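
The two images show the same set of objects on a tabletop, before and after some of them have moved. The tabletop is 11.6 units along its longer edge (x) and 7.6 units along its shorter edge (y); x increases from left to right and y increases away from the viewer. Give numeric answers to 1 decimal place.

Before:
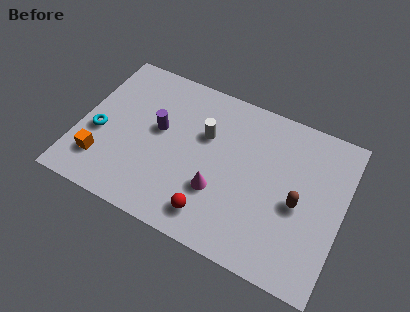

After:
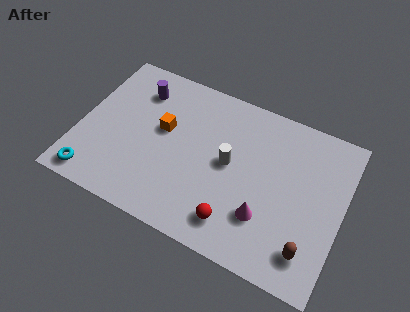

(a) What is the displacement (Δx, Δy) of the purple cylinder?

(-1.1, 1.6)

From the two frames, the purple cylinder sits at roughly (3.4, 4.3) before and (2.3, 5.9) after.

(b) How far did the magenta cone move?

2.1

From (6.3, 2.5) to (8.4, 2.2), the magenta cone covered √(2.1² + 0.3²) ≈ 2.1 units.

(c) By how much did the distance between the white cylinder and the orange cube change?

-2.2

The distance was about 5.2 in the first image and 3.0 in the second, so they moved 2.2 units closer together.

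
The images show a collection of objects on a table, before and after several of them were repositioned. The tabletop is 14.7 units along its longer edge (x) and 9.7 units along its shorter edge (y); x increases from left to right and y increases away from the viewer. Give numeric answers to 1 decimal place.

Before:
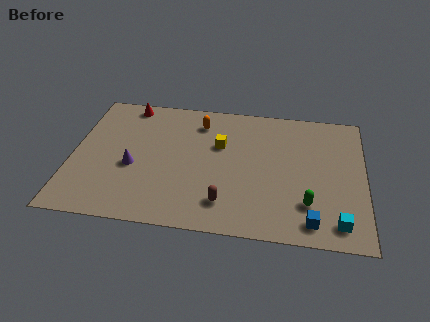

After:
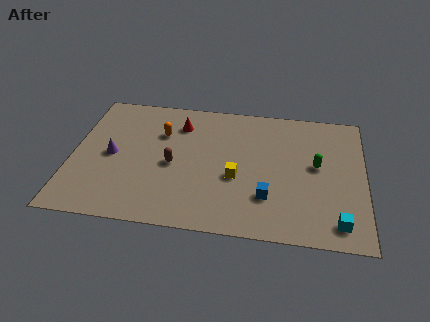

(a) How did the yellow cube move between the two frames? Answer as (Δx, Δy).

(0.9, -2.3)

From the two frames, the yellow cube sits at roughly (7.4, 6.2) before and (8.3, 3.9) after.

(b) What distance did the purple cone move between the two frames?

1.3

The purple cone moved from about (3.1, 4.0) to (2.0, 4.7), a distance of √(1.1² + 0.7²) ≈ 1.3.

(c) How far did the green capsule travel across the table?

2.8

The green capsule moved from about (11.9, 2.5) to (12.3, 5.3), a distance of √(0.4² + 2.8²) ≈ 2.8.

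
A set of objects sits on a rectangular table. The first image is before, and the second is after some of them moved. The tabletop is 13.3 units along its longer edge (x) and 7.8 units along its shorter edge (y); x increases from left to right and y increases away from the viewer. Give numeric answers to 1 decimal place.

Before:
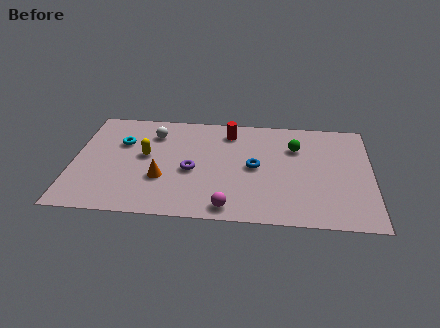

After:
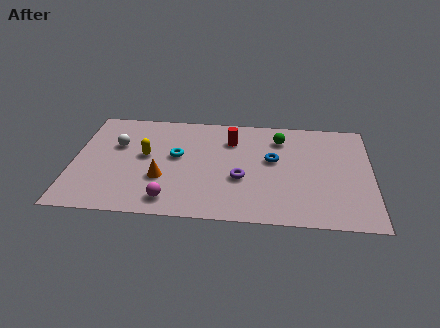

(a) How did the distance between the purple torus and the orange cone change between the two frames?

+2.0

They were about 1.5 units apart before and 3.5 after — 2.0 units further apart.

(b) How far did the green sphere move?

0.9

The green sphere moved from about (9.9, 5.5) to (9.2, 6.1), a distance of √(0.7² + 0.6²) ≈ 0.9.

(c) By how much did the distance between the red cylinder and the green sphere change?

-0.9

The distance was about 3.1 in the first image and 2.2 in the second, so they moved 0.9 units closer together.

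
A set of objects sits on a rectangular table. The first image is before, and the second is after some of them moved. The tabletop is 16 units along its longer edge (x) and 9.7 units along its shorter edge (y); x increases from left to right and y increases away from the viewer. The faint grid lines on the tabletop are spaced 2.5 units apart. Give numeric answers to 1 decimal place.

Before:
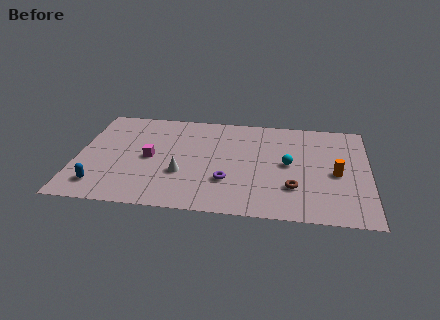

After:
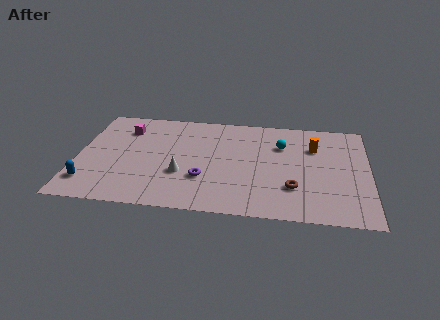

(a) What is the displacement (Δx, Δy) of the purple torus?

(-1.3, 0.1)

From the two frames, the purple torus sits at roughly (8.3, 3.0) before and (7.0, 3.1) after.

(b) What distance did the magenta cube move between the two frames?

3.1

From (4.0, 4.7) to (2.5, 7.4), the magenta cube covered √(1.5² + 2.7²) ≈ 3.1 units.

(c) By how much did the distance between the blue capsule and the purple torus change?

-0.7

Before: roughly 7.0 units apart; after: 6.3. That's 0.7 units closer together.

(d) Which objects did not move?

the white cone and the brown torus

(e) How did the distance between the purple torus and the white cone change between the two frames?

-1.3

Before: roughly 2.5 units apart; after: 1.2. That's 1.3 units closer together.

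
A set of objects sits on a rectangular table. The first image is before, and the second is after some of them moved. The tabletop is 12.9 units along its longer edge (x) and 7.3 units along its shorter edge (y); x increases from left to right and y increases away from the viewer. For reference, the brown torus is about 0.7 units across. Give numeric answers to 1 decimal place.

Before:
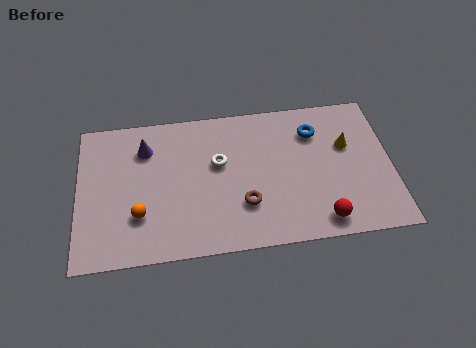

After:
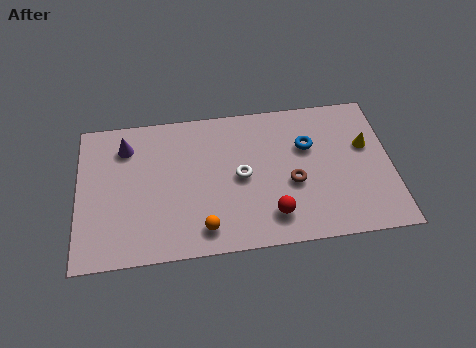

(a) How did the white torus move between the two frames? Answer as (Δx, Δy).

(0.9, -0.8)

The white torus was at about (5.8, 4.4) and moved to about (6.7, 3.6).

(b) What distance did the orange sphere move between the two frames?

2.8

From (2.5, 2.2) to (5.1, 1.2), the orange sphere covered √(2.6² + 1.0²) ≈ 2.8 units.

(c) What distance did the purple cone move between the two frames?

0.8

The purple cone moved from about (2.8, 5.5) to (2.0, 5.7), a distance of √(0.8² + 0.2²) ≈ 0.8.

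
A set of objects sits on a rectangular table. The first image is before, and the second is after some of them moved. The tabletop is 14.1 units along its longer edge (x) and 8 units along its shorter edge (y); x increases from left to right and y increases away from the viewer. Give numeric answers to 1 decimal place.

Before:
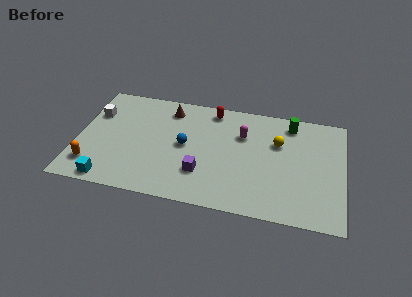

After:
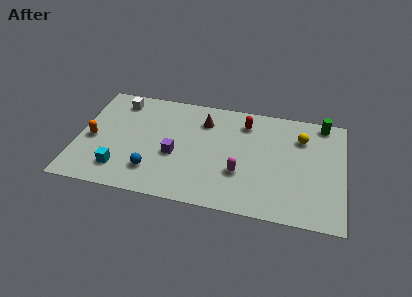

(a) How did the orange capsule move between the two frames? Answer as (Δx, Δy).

(-0.1, 1.9)

From the two frames, the orange capsule sits at roughly (0.9, 1.7) before and (0.8, 3.6) after.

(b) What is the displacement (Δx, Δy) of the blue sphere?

(-1.6, -2.2)

The blue sphere started near (5.7, 4.1) and ended near (4.1, 1.9).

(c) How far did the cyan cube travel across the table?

1.0

From (1.9, 0.8) to (2.4, 1.7), the cyan cube covered √(0.5² + 0.9²) ≈ 1.0 units.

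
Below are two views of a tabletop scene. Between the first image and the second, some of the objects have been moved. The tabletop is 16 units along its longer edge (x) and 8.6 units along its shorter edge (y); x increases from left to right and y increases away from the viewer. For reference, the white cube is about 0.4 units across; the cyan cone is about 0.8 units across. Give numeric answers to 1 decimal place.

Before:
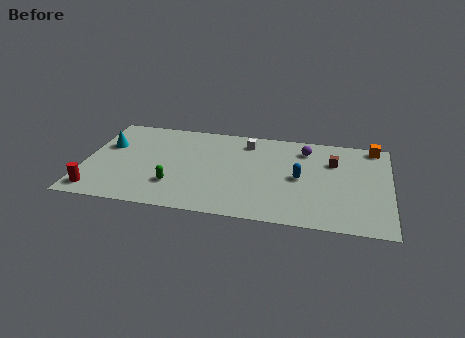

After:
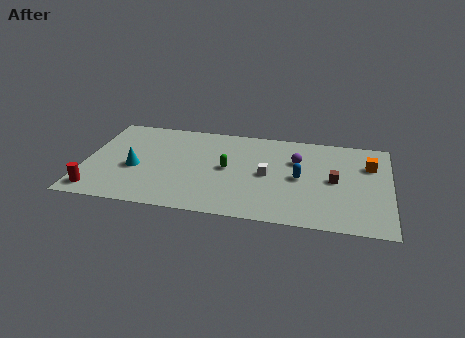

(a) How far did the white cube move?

3.1

The white cube moved from about (8.4, 7.1) to (9.6, 4.2), a distance of √(1.2² + 2.9²) ≈ 3.1.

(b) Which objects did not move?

the blue capsule and the red cylinder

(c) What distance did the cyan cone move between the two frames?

2.5

The cyan cone was near (1.1, 5.5) before and (2.7, 3.6) after, so it travelled √(1.6² + 1.9²) ≈ 2.5 units.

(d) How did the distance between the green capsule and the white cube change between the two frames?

-3.8

The distance was about 5.9 in the first image and 2.1 in the second, so they moved 3.8 units closer together.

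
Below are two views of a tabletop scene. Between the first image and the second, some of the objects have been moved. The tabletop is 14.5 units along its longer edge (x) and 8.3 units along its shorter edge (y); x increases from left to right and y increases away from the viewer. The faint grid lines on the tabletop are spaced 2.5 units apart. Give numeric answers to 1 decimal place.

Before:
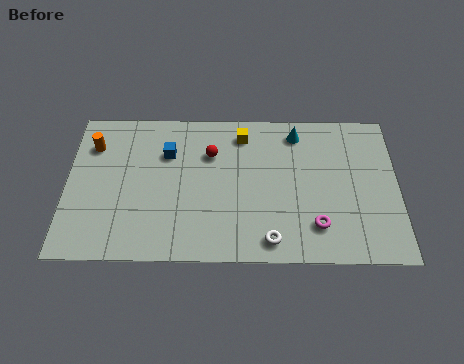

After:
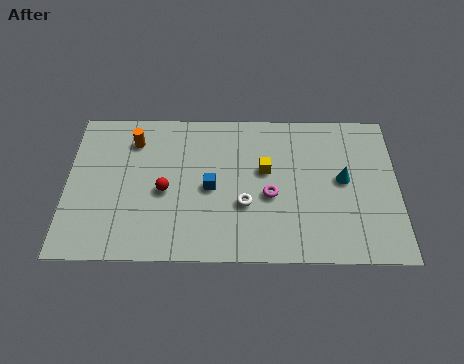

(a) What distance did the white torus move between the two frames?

2.2

The white torus was near (8.9, 1.1) before and (7.8, 3.0) after, so it travelled √(1.1² + 1.9²) ≈ 2.2 units.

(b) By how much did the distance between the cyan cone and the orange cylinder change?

+0.4

They were about 9.0 units apart before and 9.4 after — 0.4 units further apart.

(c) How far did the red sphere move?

2.9

The red sphere was near (6.3, 5.8) before and (4.3, 3.7) after, so it travelled √(2.0² + 2.1²) ≈ 2.9 units.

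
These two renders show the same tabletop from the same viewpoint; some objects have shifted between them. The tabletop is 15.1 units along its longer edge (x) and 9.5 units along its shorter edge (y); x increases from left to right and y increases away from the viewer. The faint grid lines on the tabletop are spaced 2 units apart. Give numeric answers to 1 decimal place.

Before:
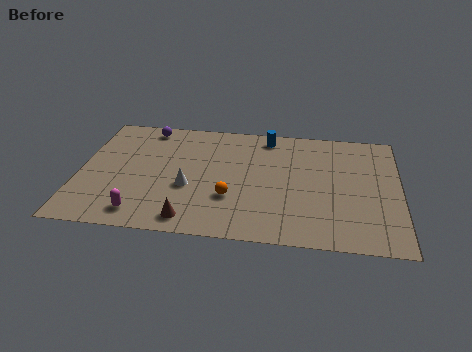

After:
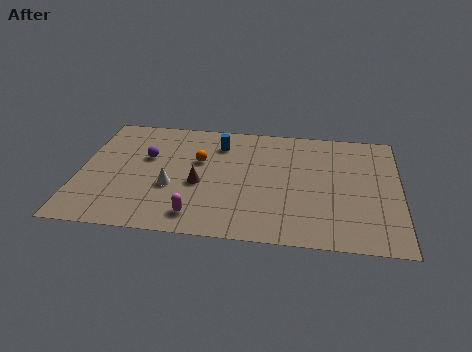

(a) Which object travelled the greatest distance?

the orange sphere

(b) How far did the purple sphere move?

2.5

The purple sphere moved from about (3.0, 8.4) to (3.1, 5.9), a distance of √(0.1² + 2.5²) ≈ 2.5.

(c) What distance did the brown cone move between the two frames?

2.8

The brown cone was near (5.4, 1.2) before and (5.7, 4.0) after, so it travelled √(0.3² + 2.8²) ≈ 2.8 units.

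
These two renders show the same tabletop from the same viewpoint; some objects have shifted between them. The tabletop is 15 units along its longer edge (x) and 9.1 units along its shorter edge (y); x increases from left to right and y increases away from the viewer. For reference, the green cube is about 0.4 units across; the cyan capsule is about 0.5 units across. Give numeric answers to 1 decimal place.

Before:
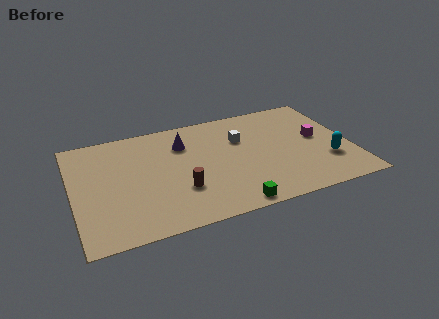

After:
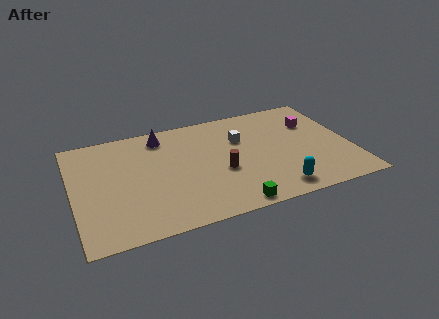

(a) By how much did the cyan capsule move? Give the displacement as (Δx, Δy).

(-3.0, -1.5)

From the two frames, the cyan capsule sits at roughly (13.6, 2.8) before and (10.6, 1.3) after.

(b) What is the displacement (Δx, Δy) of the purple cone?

(-1.1, 1.0)

The purple cone was at about (6.1, 6.7) and moved to about (5.0, 7.7).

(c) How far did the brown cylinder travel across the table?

2.4

From (5.6, 2.9) to (7.9, 3.7), the brown cylinder covered √(2.3² + 0.8²) ≈ 2.4 units.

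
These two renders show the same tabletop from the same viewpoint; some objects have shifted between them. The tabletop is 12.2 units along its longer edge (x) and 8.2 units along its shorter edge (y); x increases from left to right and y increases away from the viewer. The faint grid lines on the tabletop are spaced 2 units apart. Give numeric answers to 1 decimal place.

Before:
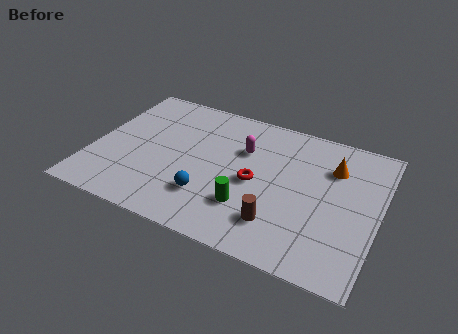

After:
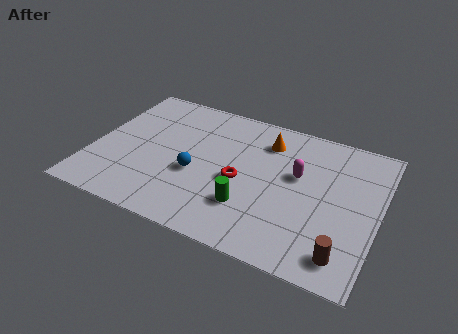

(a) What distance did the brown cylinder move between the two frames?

2.9

The brown cylinder moved from about (8.2, 1.9) to (11.0, 1.3), a distance of √(2.8² + 0.6²) ≈ 2.9.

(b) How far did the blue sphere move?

1.3

From (5.2, 2.2) to (4.5, 3.3), the blue sphere covered √(0.7² + 1.1²) ≈ 1.3 units.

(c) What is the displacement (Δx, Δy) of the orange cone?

(-2.9, 0.5)

The orange cone started near (10.1, 5.9) and ended near (7.2, 6.4).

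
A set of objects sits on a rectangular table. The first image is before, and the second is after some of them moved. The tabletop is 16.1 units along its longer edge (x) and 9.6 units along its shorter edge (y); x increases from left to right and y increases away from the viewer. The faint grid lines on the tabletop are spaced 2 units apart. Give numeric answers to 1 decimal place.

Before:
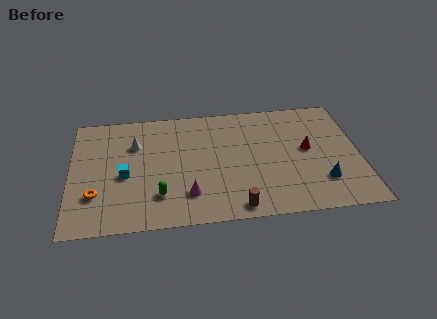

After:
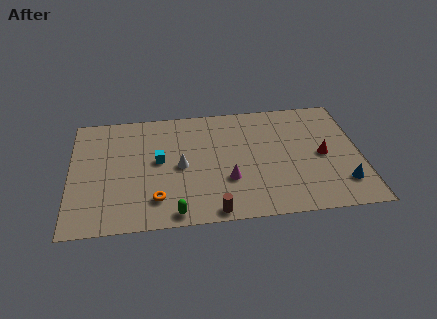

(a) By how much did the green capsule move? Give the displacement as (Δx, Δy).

(0.8, -1.5)

From the two frames, the green capsule sits at roughly (4.9, 2.4) before and (5.7, 0.9) after.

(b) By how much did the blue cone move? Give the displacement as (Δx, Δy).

(1.1, -0.3)

The blue cone started near (13.9, 2.5) and ended near (15.0, 2.2).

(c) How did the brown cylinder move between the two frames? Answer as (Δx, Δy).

(-1.3, -0.2)

The brown cylinder started near (9.1, 1.0) and ended near (7.8, 0.8).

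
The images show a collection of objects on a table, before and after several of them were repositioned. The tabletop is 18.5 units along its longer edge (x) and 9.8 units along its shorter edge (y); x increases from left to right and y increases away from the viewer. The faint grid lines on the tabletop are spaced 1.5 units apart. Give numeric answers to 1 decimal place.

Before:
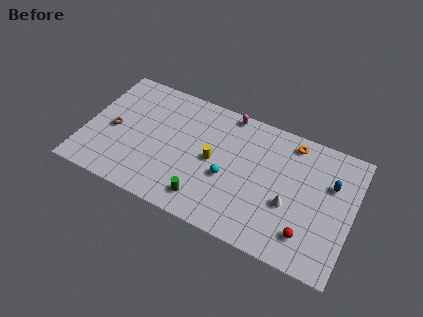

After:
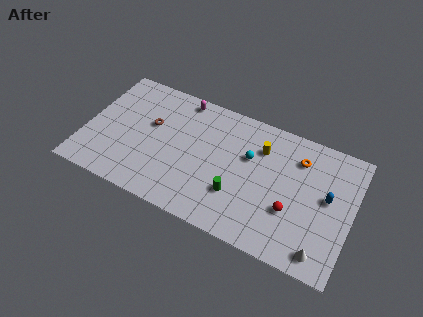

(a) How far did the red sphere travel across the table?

1.8

The red sphere moved from about (15.7, 2.1) to (14.5, 3.4), a distance of √(1.2² + 1.3²) ≈ 1.8.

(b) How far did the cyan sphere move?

2.6

The cyan sphere was near (10.0, 4.0) before and (11.3, 6.2) after, so it travelled √(1.3² + 2.2²) ≈ 2.6 units.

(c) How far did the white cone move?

3.5

The white cone was near (14.3, 3.8) before and (16.8, 1.3) after, so it travelled √(2.5² + 2.5²) ≈ 3.5 units.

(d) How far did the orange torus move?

1.2

The orange torus was near (14.0, 8.5) before and (14.6, 7.5) after, so it travelled √(0.6² + 1.0²) ≈ 1.2 units.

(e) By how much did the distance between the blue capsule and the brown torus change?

-2.7

Before: roughly 15.1 units apart; after: 12.4. That's 2.7 units closer together.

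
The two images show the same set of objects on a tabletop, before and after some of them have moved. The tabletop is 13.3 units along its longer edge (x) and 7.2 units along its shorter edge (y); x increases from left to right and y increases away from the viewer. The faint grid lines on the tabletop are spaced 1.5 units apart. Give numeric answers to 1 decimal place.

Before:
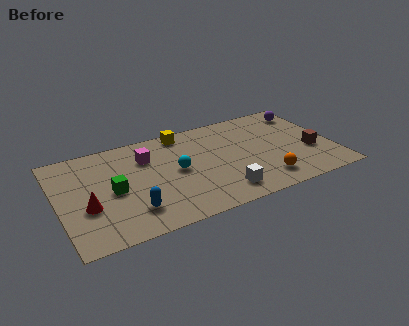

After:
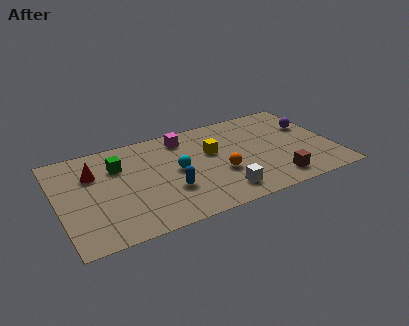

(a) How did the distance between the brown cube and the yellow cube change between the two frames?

-2.8

They were about 7.0 units apart before and 4.2 after — 2.8 units closer together.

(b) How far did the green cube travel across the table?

1.7

From (2.6, 3.4) to (3.0, 5.1), the green cube covered √(0.4² + 1.7²) ≈ 1.7 units.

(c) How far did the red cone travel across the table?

2.4

The red cone was near (1.3, 2.7) before and (1.8, 5.0) after, so it travelled √(0.5² + 2.3²) ≈ 2.4 units.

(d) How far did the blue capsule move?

2.0

The blue capsule moved from about (3.3, 1.7) to (5.2, 2.4), a distance of √(1.9² + 0.7²) ≈ 2.0.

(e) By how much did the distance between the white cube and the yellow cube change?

-2.2

The distance was about 5.3 in the first image and 3.1 in the second, so they moved 2.2 units closer together.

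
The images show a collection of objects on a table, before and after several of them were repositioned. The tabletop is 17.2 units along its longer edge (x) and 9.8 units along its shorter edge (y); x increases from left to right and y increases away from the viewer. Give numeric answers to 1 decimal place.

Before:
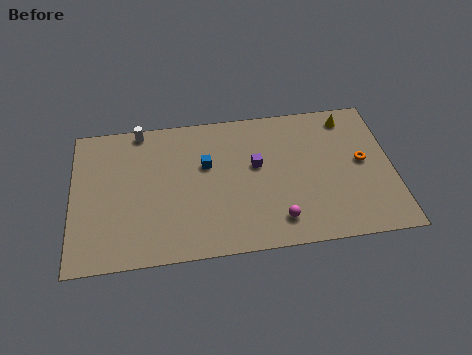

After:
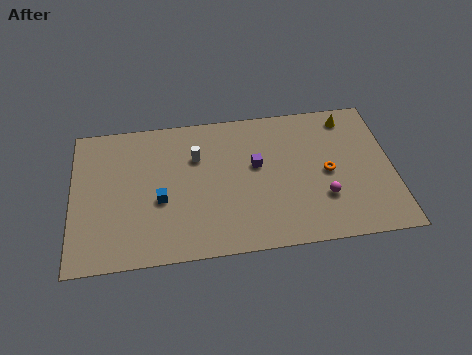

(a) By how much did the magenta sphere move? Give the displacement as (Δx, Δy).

(2.5, 1.2)

The magenta sphere started near (10.9, 1.8) and ended near (13.4, 3.0).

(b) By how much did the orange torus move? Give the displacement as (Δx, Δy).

(-1.9, -0.5)

The orange torus was at about (15.6, 5.2) and moved to about (13.7, 4.7).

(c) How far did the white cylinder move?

3.8

The white cylinder moved from about (3.7, 9.0) to (6.7, 6.7), a distance of √(3.0² + 2.3²) ≈ 3.8.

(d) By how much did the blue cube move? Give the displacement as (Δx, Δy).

(-2.5, -2.1)

The blue cube started near (7.2, 6.1) and ended near (4.7, 4.0).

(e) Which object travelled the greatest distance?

the white cylinder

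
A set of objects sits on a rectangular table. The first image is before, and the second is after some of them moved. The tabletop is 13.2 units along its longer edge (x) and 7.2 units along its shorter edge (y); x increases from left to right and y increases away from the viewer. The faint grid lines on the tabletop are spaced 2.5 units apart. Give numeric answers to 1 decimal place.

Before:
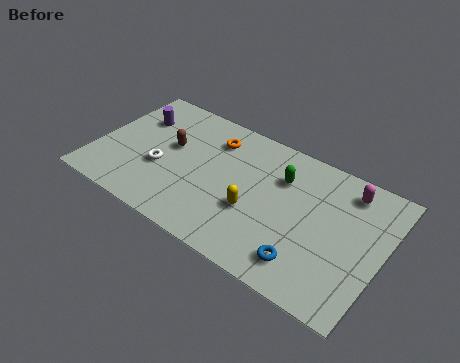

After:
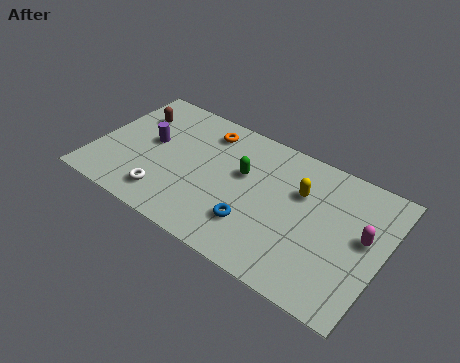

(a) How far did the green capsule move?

1.8

From (8.4, 5.1) to (6.7, 4.4), the green capsule covered √(1.7² + 0.7²) ≈ 1.8 units.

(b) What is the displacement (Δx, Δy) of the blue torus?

(-2.5, 0.6)

The blue torus was at about (10.1, 1.4) and moved to about (7.6, 2.0).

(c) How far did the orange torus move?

0.5

The orange torus was near (5.1, 5.6) before and (4.7, 5.9) after, so it travelled √(0.4² + 0.3²) ≈ 0.5 units.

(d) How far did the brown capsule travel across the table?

2.1

The brown capsule moved from about (3.3, 4.2) to (1.4, 5.2), a distance of √(1.9² + 1.0²) ≈ 2.1.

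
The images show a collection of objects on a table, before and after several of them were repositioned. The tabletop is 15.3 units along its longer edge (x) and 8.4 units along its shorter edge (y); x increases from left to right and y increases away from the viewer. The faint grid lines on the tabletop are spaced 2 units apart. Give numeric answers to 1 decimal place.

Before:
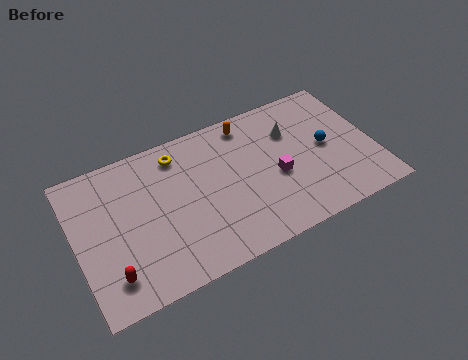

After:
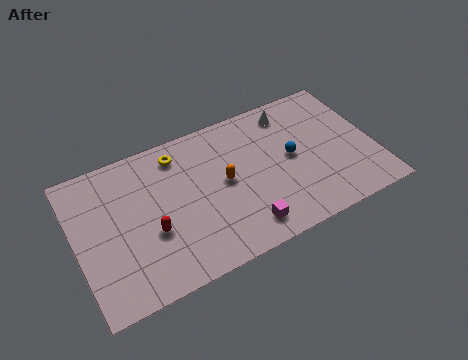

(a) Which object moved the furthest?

the orange capsule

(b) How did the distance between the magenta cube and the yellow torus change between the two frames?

+0.4

They were about 5.8 units apart before and 6.2 after — 0.4 units further apart.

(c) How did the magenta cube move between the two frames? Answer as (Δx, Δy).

(-2.0, -2.2)

The magenta cube started near (10.2, 3.6) and ended near (8.2, 1.4).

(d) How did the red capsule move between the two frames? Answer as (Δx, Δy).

(2.2, 1.5)

From the two frames, the red capsule sits at roughly (1.5, 1.7) before and (3.7, 3.2) after.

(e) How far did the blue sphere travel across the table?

1.8

The blue sphere moved from about (12.9, 4.3) to (11.1, 4.4), a distance of √(1.8² + 0.1²) ≈ 1.8.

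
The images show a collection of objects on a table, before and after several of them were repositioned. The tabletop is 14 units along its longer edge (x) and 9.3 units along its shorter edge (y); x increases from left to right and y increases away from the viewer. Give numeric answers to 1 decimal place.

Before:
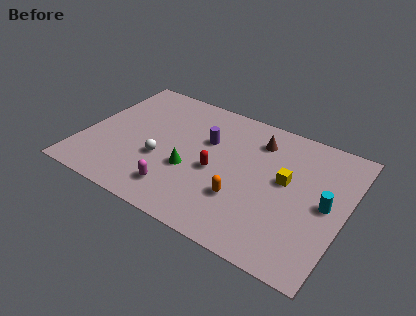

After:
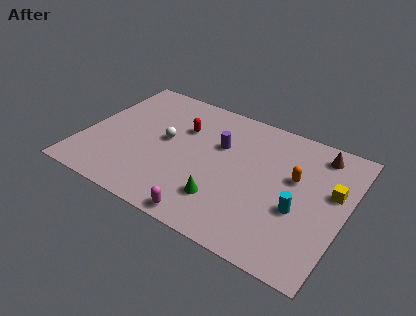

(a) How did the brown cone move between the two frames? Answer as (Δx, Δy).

(3.2, 0.6)

The brown cone was at about (9.0, 7.3) and moved to about (12.2, 7.9).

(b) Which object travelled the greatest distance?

the orange capsule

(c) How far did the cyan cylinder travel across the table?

1.6

The cyan cylinder was near (13.0, 4.6) before and (11.7, 3.6) after, so it travelled √(1.3² + 1.0²) ≈ 1.6 units.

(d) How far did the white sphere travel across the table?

1.5

The white sphere was near (4.3, 3.5) before and (4.3, 5.0) after, so it travelled √(0.0² + 1.5²) ≈ 1.5 units.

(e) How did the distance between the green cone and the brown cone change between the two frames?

+2.2

Before: roughly 4.9 units apart; after: 7.1. That's 2.2 units further apart.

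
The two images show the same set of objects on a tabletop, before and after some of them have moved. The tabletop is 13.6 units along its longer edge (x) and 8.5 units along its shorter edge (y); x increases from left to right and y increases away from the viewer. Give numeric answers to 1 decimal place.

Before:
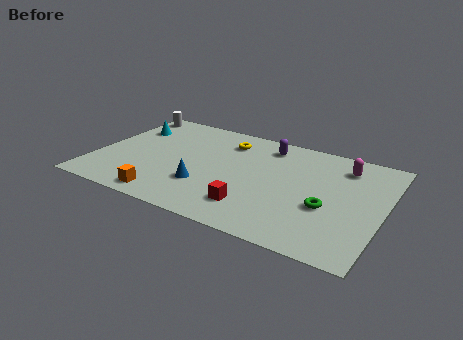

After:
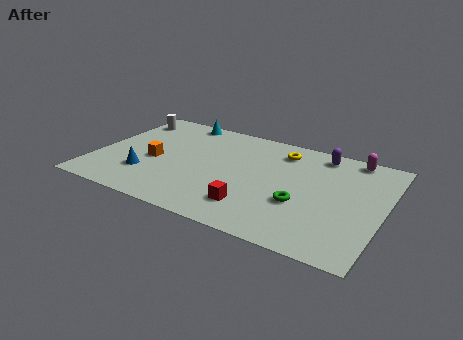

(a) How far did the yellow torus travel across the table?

2.6

From (5.9, 6.7) to (8.5, 6.9), the yellow torus covered √(2.6² + 0.2²) ≈ 2.6 units.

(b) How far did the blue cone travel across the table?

2.8

The blue cone was near (5.4, 2.6) before and (2.6, 2.4) after, so it travelled √(2.8² + 0.2²) ≈ 2.8 units.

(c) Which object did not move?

the red cube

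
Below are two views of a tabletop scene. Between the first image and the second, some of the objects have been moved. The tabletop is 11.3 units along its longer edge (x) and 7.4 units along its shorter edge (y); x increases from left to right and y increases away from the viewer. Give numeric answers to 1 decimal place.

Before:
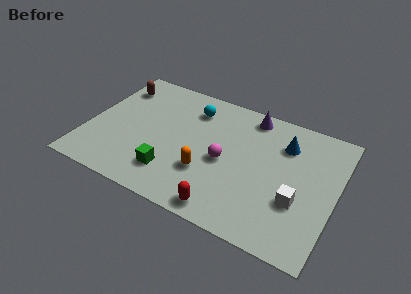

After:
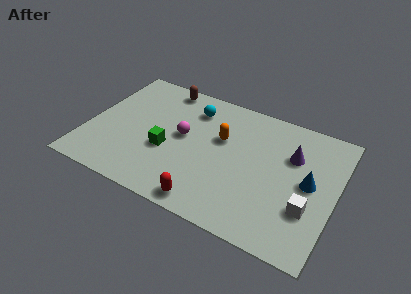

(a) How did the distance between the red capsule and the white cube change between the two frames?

+1.1

They were about 3.5 units apart before and 4.6 after — 1.1 units further apart.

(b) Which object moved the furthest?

the purple cone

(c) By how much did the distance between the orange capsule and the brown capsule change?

-2.2

The distance was about 5.8 in the first image and 3.6 in the second, so they moved 2.2 units closer together.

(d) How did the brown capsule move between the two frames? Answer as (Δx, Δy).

(2.1, 0.8)

The brown capsule was at about (0.9, 5.8) and moved to about (3.0, 6.6).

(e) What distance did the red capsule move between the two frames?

0.8

From (6.7, 0.8) to (5.9, 0.8), the red capsule covered √(0.8² + 0.0²) ≈ 0.8 units.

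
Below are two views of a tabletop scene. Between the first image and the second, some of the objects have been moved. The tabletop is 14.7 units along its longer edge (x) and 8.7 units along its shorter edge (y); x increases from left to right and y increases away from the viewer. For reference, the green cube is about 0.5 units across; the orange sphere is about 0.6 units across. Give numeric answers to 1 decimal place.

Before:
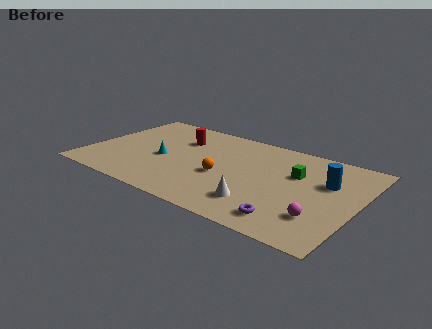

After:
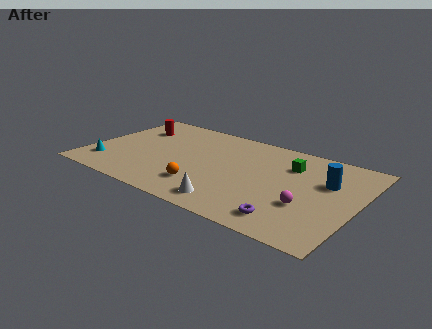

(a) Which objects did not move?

the purple torus and the blue cylinder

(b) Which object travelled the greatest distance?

the cyan cone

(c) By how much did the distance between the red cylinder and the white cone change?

+1.5

They were about 6.7 units apart before and 8.2 after — 1.5 units further apart.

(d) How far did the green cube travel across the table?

0.8

From (11.2, 5.6) to (10.8, 6.3), the green cube covered √(0.4² + 0.7²) ≈ 0.8 units.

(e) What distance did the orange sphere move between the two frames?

1.7

From (7.5, 3.6) to (6.7, 2.1), the orange sphere covered √(0.8² + 1.5²) ≈ 1.7 units.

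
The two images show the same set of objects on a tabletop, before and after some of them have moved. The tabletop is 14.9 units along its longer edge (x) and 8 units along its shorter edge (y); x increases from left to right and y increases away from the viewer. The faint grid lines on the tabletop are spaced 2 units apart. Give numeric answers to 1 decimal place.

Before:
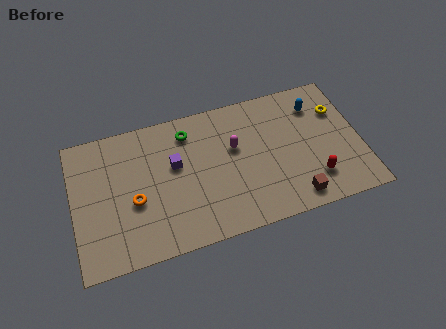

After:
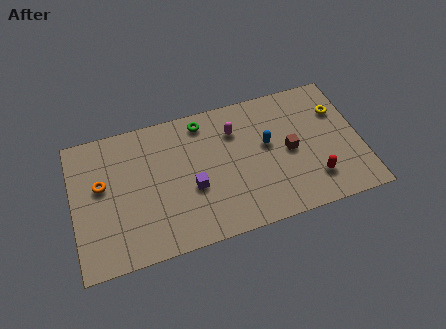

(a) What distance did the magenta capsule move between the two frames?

1.0

From (8.4, 4.9) to (8.5, 5.9), the magenta capsule covered √(0.1² + 1.0²) ≈ 1.0 units.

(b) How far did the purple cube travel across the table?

1.8

The purple cube moved from about (5.3, 4.8) to (6.1, 3.2), a distance of √(0.8² + 1.6²) ≈ 1.8.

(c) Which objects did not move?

the red capsule and the yellow torus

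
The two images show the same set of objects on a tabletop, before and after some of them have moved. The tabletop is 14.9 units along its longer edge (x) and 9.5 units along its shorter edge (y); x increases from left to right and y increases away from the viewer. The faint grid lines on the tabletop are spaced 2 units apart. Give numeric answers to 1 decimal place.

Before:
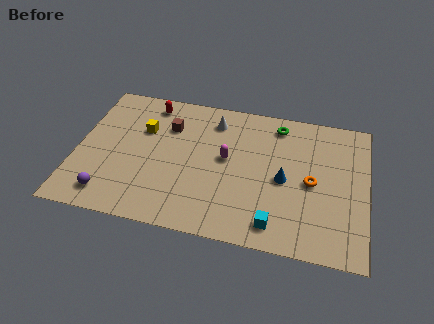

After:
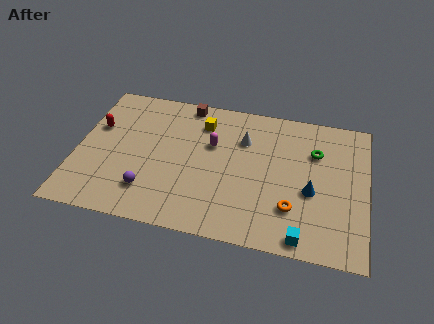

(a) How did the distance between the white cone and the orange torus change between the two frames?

-1.2

They were about 6.1 units apart before and 4.9 after — 1.2 units closer together.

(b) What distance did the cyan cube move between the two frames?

1.5

The cyan cube moved from about (10.4, 1.4) to (11.8, 0.9), a distance of √(1.4² + 0.5²) ≈ 1.5.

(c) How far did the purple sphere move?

2.1

From (1.9, 1.5) to (3.9, 2.2), the purple sphere covered √(2.0² + 0.7²) ≈ 2.1 units.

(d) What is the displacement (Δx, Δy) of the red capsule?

(-2.6, -2.2)

The red capsule was at about (3.5, 8.2) and moved to about (0.9, 6.0).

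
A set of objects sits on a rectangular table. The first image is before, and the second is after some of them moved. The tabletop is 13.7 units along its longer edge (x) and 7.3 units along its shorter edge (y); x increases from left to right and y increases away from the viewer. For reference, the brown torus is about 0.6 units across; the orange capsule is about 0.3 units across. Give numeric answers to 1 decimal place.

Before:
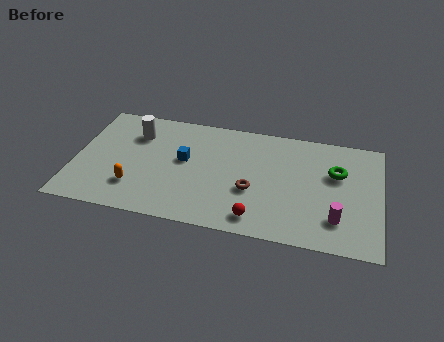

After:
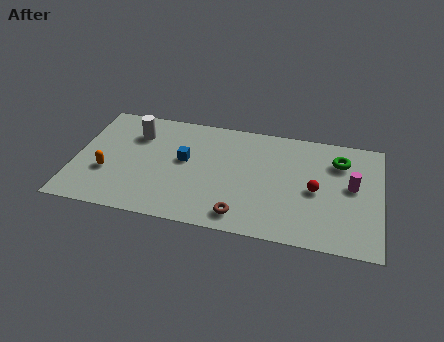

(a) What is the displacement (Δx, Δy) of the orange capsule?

(-1.3, 0.7)

The orange capsule was at about (2.8, 1.9) and moved to about (1.5, 2.6).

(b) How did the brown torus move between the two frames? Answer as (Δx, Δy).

(-0.4, -1.7)

The brown torus was at about (8.0, 2.8) and moved to about (7.6, 1.1).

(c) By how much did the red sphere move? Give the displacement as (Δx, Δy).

(2.5, 2.3)

The red sphere started near (8.3, 1.1) and ended near (10.8, 3.4).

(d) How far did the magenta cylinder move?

2.3

From (11.8, 1.8) to (12.4, 4.0), the magenta cylinder covered √(0.6² + 2.2²) ≈ 2.3 units.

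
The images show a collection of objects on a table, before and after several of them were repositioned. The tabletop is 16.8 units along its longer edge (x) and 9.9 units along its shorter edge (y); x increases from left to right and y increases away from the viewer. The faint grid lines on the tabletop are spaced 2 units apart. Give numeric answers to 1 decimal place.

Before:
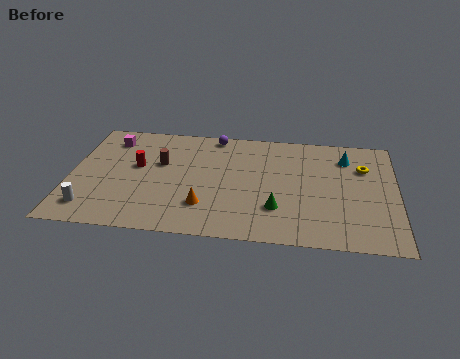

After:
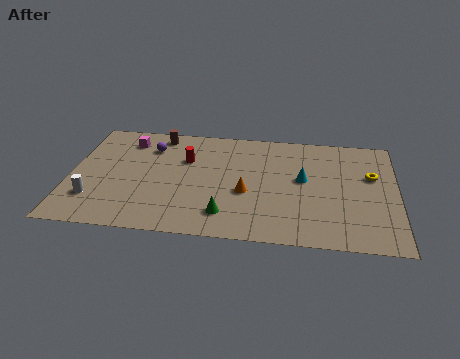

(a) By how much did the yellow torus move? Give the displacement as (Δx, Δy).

(0.4, -0.7)

The yellow torus was at about (15.1, 6.9) and moved to about (15.5, 6.2).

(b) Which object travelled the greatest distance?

the purple sphere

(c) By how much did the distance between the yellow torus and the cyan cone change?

+2.4

They were about 1.2 units apart before and 3.6 after — 2.4 units further apart.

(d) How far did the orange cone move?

2.5

The orange cone was near (7.0, 2.6) before and (9.1, 4.0) after, so it travelled √(2.1² + 1.4²) ≈ 2.5 units.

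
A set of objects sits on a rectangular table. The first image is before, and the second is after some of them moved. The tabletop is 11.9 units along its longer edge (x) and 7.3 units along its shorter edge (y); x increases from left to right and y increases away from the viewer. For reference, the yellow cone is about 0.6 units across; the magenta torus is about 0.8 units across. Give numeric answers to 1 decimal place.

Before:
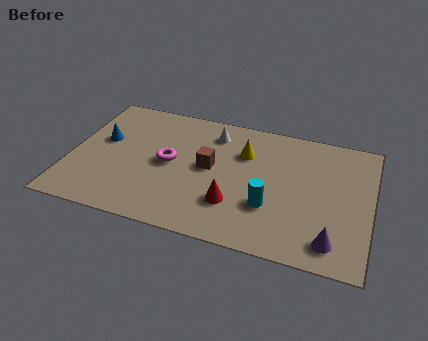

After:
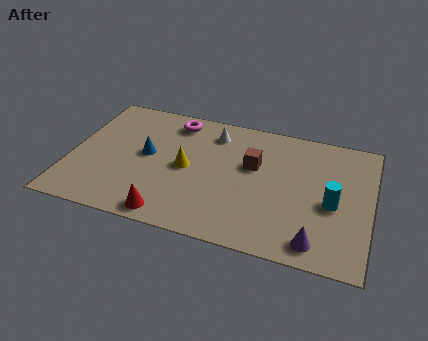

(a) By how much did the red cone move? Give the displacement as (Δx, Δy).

(-2.4, -1.3)

The red cone was at about (6.6, 2.1) and moved to about (4.2, 0.8).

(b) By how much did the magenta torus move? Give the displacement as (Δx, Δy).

(0.0, 2.5)

The magenta torus was at about (3.9, 3.7) and moved to about (3.9, 6.2).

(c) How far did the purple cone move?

0.6

The purple cone moved from about (10.5, 1.2) to (9.9, 1.0), a distance of √(0.6² + 0.2²) ≈ 0.6.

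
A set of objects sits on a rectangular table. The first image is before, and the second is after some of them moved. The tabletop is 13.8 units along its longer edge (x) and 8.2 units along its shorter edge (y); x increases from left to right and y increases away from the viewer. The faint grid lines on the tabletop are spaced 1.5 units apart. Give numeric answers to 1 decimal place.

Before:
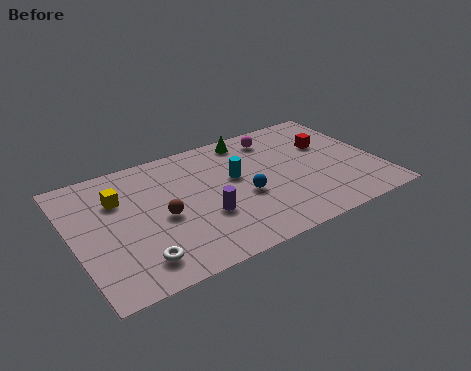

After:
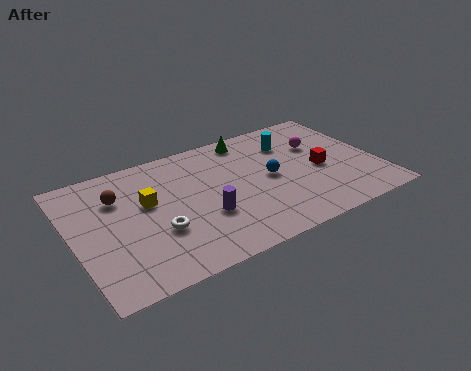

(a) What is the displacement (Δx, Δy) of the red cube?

(-0.6, -1.6)

The red cube started near (11.8, 5.3) and ended near (11.2, 3.7).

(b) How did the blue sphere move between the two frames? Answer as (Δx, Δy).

(1.3, 0.7)

The blue sphere was at about (7.6, 3.4) and moved to about (8.9, 4.1).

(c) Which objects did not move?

the green cone and the purple cylinder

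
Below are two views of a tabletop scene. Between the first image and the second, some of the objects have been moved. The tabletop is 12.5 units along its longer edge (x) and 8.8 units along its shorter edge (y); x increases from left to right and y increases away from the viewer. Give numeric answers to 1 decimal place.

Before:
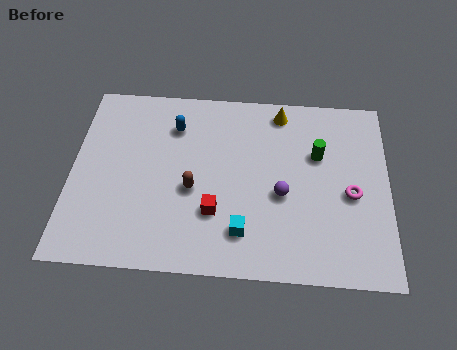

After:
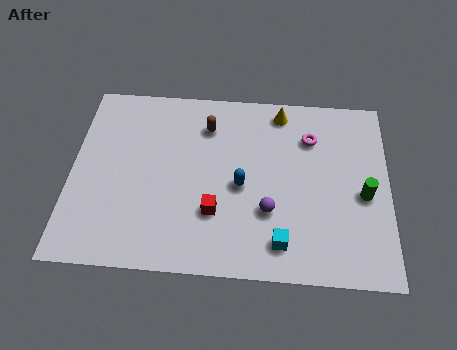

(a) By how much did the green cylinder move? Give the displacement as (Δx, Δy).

(1.8, -1.8)

From the two frames, the green cylinder sits at roughly (9.7, 5.7) before and (11.5, 3.9) after.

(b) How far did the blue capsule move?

3.8

The blue capsule was near (4.0, 6.7) before and (6.7, 4.0) after, so it travelled √(2.7² + 2.7²) ≈ 3.8 units.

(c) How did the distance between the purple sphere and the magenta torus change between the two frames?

+1.2

The distance was about 2.7 in the first image and 3.9 in the second, so they moved 1.2 units further apart.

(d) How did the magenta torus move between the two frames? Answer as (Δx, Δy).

(-1.6, 2.6)

From the two frames, the magenta torus sits at roughly (11.0, 3.9) before and (9.4, 6.5) after.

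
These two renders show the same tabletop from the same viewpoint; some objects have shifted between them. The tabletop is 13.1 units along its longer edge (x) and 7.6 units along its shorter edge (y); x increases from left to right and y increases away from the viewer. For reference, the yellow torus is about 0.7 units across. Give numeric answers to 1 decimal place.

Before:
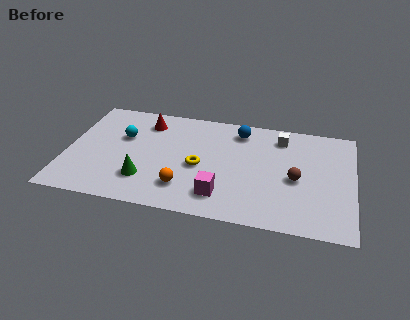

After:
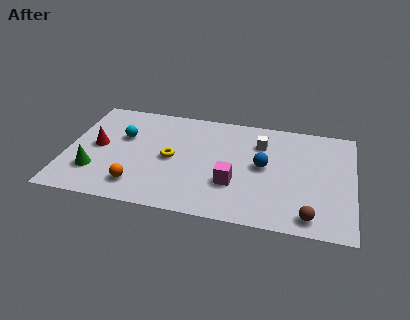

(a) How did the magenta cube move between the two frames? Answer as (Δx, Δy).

(0.5, 0.9)

The magenta cube started near (7.2, 1.6) and ended near (7.7, 2.5).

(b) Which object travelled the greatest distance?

the red cone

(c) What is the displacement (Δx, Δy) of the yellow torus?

(-1.3, 0.3)

The yellow torus was at about (6.1, 3.4) and moved to about (4.8, 3.7).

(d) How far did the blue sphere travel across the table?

2.6

The blue sphere moved from about (7.8, 6.3) to (9.0, 4.0), a distance of √(1.2² + 2.3²) ≈ 2.6.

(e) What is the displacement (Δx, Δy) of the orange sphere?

(-2.1, -0.3)

The orange sphere was at about (5.5, 1.8) and moved to about (3.4, 1.5).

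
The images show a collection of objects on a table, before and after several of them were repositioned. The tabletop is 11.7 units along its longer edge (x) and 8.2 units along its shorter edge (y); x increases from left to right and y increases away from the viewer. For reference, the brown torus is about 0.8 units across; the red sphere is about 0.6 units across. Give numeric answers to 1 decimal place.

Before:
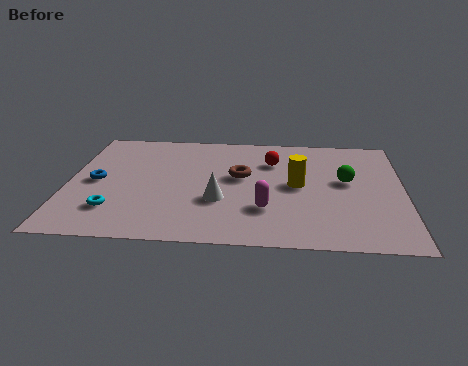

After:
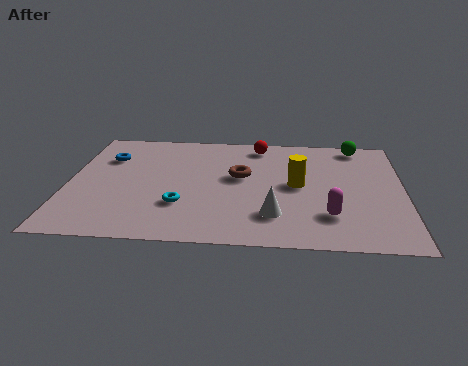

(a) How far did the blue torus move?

1.8

From (1.0, 4.0) to (1.3, 5.8), the blue torus covered √(0.3² + 1.8²) ≈ 1.8 units.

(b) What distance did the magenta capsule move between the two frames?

2.2

The magenta capsule moved from about (6.9, 2.4) to (9.1, 2.1), a distance of √(2.2² + 0.3²) ≈ 2.2.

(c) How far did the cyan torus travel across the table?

2.4

The cyan torus was near (1.7, 2.0) before and (4.0, 2.5) after, so it travelled √(2.3² + 0.5²) ≈ 2.4 units.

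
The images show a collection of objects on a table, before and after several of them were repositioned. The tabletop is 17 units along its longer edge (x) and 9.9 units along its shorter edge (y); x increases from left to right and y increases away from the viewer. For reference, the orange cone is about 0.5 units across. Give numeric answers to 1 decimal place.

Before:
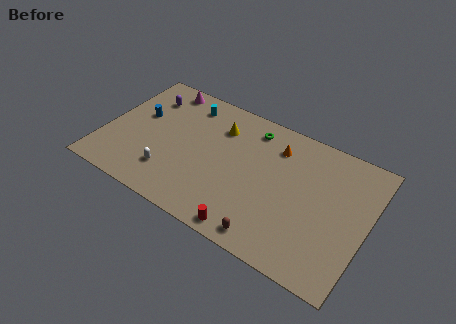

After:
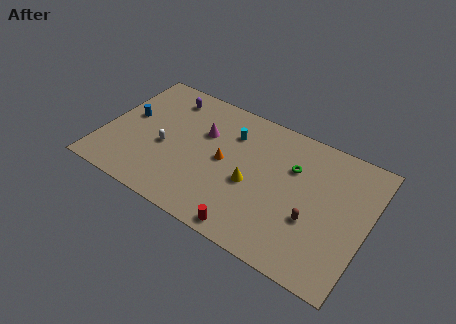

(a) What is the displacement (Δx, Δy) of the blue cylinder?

(-0.6, -0.4)

The blue cylinder started near (2.0, 5.9) and ended near (1.4, 5.5).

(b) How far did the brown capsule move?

3.4

From (11.4, 1.1) to (13.7, 3.6), the brown capsule covered √(2.3² + 2.5²) ≈ 3.4 units.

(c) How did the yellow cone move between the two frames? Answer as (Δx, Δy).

(2.6, -3.2)

From the two frames, the yellow cone sits at roughly (7.1, 7.4) before and (9.7, 4.2) after.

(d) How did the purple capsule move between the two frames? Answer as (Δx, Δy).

(1.3, 0.6)

From the two frames, the purple capsule sits at roughly (2.2, 7.6) before and (3.5, 8.2) after.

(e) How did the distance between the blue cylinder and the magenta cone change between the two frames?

+1.8

The distance was about 3.1 in the first image and 4.9 in the second, so they moved 1.8 units further apart.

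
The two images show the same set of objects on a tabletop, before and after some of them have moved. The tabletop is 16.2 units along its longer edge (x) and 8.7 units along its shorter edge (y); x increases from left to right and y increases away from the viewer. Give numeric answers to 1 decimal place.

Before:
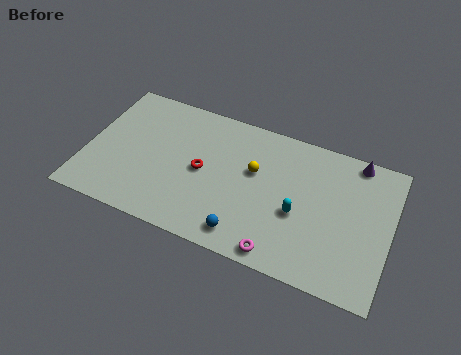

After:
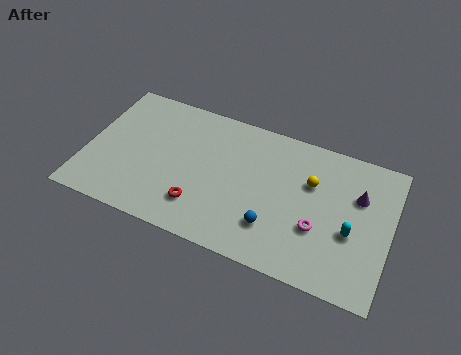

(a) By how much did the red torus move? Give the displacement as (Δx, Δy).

(0.1, -2.2)

From the two frames, the red torus sits at roughly (6.2, 4.3) before and (6.3, 2.1) after.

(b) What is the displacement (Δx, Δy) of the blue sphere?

(1.4, 1.0)

The blue sphere started near (8.8, 1.3) and ended near (10.2, 2.3).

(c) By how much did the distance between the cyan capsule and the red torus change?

+2.8

They were about 5.2 units apart before and 8.0 after — 2.8 units further apart.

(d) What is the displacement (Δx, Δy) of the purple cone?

(0.3, -2.1)

The purple cone was at about (14.1, 7.9) and moved to about (14.4, 5.8).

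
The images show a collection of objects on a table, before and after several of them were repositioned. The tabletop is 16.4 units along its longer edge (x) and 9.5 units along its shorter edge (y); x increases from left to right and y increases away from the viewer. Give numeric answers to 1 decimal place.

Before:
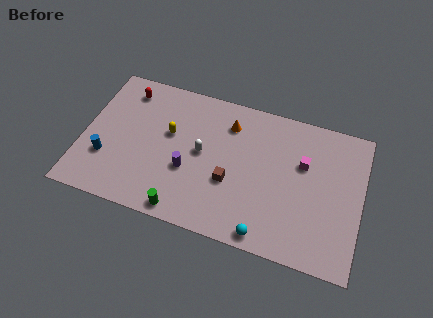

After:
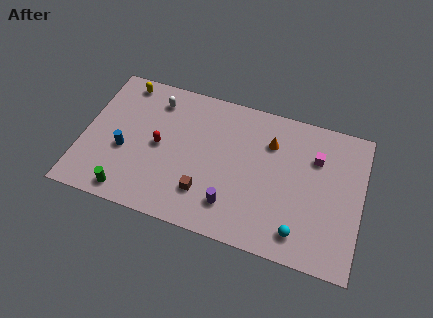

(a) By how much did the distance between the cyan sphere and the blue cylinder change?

+0.9

They were about 9.8 units apart before and 10.7 after — 0.9 units further apart.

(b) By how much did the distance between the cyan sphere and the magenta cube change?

-0.4

The distance was about 5.5 in the first image and 5.1 in the second, so they moved 0.4 units closer together.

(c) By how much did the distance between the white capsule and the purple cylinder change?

+5.9

The distance was about 1.6 in the first image and 7.5 in the second, so they moved 5.9 units further apart.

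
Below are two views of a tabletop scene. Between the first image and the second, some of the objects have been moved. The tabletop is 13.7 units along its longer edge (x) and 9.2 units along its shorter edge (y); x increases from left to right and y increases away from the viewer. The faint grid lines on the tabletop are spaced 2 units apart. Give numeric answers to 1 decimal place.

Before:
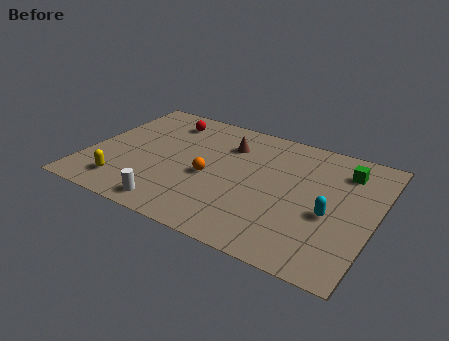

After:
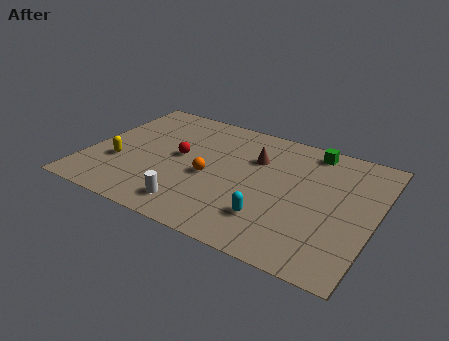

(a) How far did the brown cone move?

1.5

The brown cone was near (6.4, 6.8) before and (7.8, 6.3) after, so it travelled √(1.4² + 0.5²) ≈ 1.5 units.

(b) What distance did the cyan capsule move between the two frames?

3.0

The cyan capsule was near (11.7, 3.8) before and (9.1, 2.3) after, so it travelled √(2.6² + 1.5²) ≈ 3.0 units.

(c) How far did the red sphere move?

2.8

From (3.2, 7.5) to (4.3, 4.9), the red sphere covered √(1.1² + 2.6²) ≈ 2.8 units.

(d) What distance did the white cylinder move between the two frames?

1.0

The white cylinder was near (4.6, 1.1) before and (5.5, 1.5) after, so it travelled √(0.9² + 0.4²) ≈ 1.0 units.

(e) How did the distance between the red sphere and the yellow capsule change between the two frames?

-2.7

Before: roughly 5.9 units apart; after: 3.2. That's 2.7 units closer together.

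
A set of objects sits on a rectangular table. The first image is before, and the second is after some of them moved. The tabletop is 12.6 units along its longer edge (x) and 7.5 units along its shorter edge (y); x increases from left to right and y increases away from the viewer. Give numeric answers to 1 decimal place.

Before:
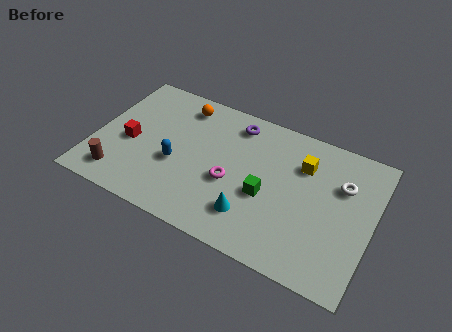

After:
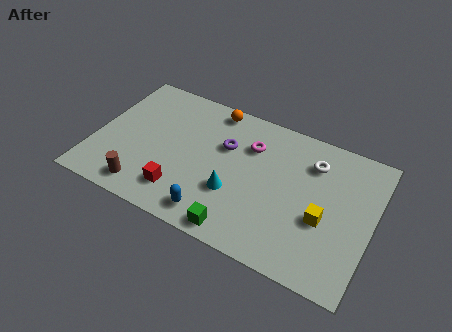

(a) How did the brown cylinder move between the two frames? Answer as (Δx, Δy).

(1.2, -0.2)

The brown cylinder started near (1.4, 1.3) and ended near (2.6, 1.1).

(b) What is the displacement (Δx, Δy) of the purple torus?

(-0.3, -1.4)

The purple torus was at about (6.1, 6.3) and moved to about (5.8, 4.9).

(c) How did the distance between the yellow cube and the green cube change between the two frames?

+1.4

They were about 2.7 units apart before and 4.1 after — 1.4 units further apart.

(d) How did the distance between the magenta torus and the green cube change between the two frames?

+3.0

They were about 1.6 units apart before and 4.6 after — 3.0 units further apart.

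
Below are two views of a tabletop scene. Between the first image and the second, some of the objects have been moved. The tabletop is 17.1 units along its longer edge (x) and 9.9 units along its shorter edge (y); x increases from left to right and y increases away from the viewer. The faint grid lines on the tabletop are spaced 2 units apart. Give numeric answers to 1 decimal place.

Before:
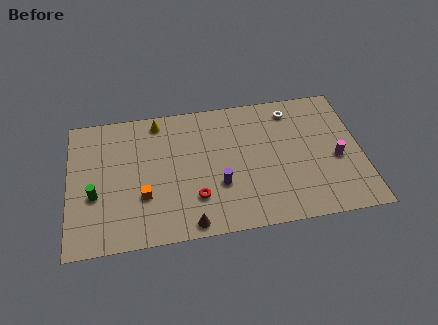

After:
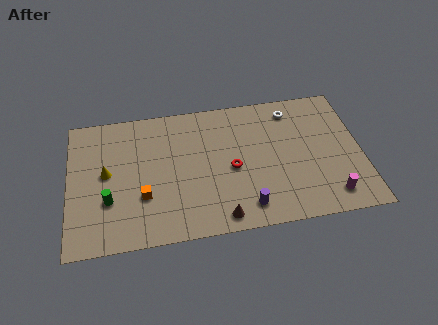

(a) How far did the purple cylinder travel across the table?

2.3

The purple cylinder was near (8.7, 3.4) before and (10.2, 1.6) after, so it travelled √(1.5² + 1.8²) ≈ 2.3 units.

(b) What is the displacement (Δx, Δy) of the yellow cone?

(-3.1, -3.4)

The yellow cone was at about (5.3, 8.7) and moved to about (2.2, 5.3).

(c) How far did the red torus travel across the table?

2.8

The red torus moved from about (7.3, 2.7) to (9.5, 4.5), a distance of √(2.2² + 1.8²) ≈ 2.8.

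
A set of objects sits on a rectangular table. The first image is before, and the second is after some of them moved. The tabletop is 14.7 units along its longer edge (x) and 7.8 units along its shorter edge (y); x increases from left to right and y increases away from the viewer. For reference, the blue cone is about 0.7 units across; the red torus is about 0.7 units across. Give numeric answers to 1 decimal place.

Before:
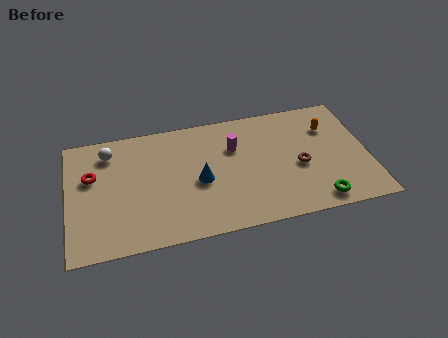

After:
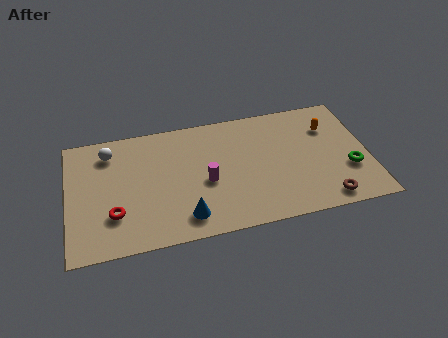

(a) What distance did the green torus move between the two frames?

2.4

The green torus was near (12.0, 1.0) before and (13.7, 2.7) after, so it travelled √(1.7² + 1.7²) ≈ 2.4 units.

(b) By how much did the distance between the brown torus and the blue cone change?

+1.9

Before: roughly 4.9 units apart; after: 6.8. That's 1.9 units further apart.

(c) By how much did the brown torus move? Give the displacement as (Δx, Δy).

(1.1, -2.4)

From the two frames, the brown torus sits at roughly (11.3, 3.4) before and (12.4, 1.0) after.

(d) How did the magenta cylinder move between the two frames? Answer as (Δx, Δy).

(-1.5, -1.9)

The magenta cylinder was at about (8.2, 5.3) and moved to about (6.7, 3.4).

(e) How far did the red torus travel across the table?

2.8

The red torus moved from about (1.2, 4.9) to (2.2, 2.3), a distance of √(1.0² + 2.6²) ≈ 2.8.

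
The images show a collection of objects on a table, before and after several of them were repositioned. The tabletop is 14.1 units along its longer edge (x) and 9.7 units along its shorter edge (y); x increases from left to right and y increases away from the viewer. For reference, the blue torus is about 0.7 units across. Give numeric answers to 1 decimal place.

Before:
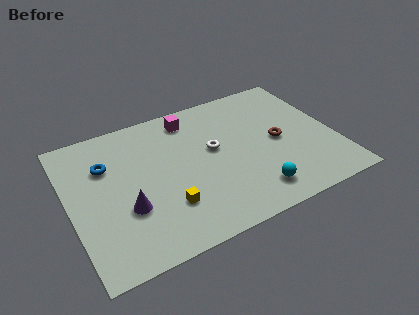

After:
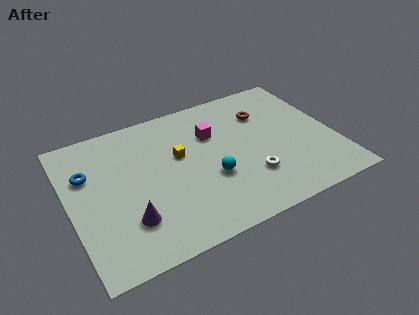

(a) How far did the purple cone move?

0.8

The purple cone moved from about (2.8, 3.4) to (2.8, 2.6), a distance of √(0.0² + 0.8²) ≈ 0.8.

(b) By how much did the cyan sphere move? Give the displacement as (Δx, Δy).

(-2.0, 1.9)

The cyan sphere started near (9.3, 1.7) and ended near (7.3, 3.6).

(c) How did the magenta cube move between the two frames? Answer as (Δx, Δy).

(1.0, -1.6)

The magenta cube was at about (6.8, 8.2) and moved to about (7.8, 6.6).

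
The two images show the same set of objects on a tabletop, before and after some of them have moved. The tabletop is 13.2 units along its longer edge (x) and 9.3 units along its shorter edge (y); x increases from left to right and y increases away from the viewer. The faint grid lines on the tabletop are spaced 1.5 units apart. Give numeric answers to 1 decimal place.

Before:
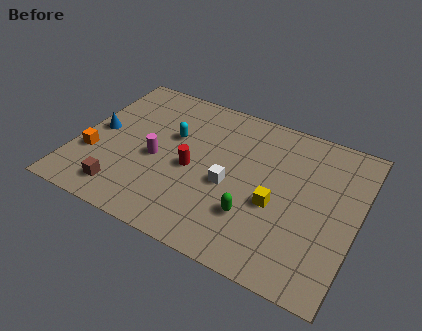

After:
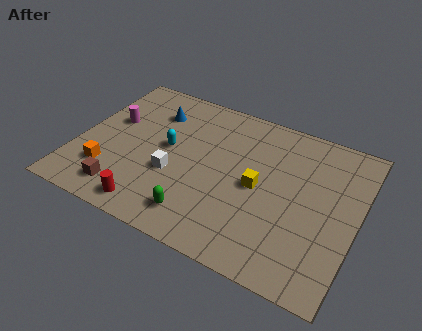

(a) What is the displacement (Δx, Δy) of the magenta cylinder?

(-2.4, 1.5)

From the two frames, the magenta cylinder sits at roughly (3.8, 4.1) before and (1.4, 5.6) after.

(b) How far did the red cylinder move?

3.4

The red cylinder moved from about (5.5, 4.2) to (4.0, 1.1), a distance of √(1.5² + 3.1²) ≈ 3.4.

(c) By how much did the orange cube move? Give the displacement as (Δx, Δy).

(0.8, -0.7)

The orange cube was at about (0.9, 3.1) and moved to about (1.7, 2.4).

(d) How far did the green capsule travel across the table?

2.6

The green capsule was near (8.6, 2.7) before and (6.2, 1.6) after, so it travelled √(2.4² + 1.1²) ≈ 2.6 units.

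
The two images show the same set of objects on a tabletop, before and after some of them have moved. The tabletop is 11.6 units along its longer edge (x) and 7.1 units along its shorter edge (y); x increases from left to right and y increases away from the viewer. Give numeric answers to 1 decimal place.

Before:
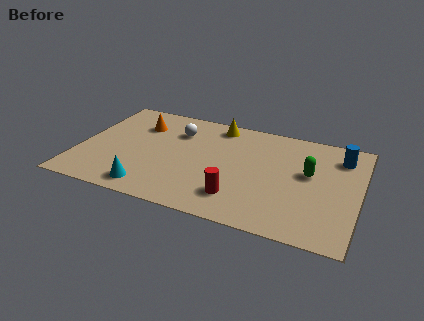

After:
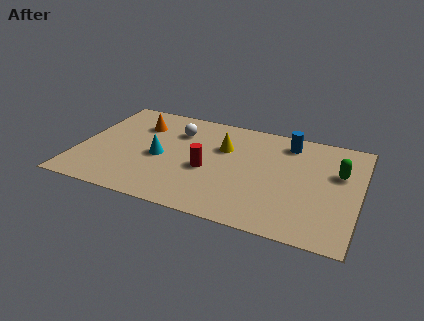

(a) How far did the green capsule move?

1.3

From (9.5, 4.1) to (10.7, 4.5), the green capsule covered √(1.2² + 0.4²) ≈ 1.3 units.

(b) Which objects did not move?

the orange cone and the white sphere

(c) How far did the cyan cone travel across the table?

2.2

The cyan cone was near (3.2, 1.0) before and (3.4, 3.2) after, so it travelled √(0.2² + 2.2²) ≈ 2.2 units.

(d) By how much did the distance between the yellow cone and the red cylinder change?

-3.0

They were about 4.8 units apart before and 1.8 after — 3.0 units closer together.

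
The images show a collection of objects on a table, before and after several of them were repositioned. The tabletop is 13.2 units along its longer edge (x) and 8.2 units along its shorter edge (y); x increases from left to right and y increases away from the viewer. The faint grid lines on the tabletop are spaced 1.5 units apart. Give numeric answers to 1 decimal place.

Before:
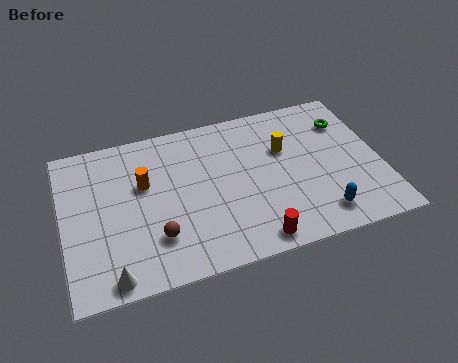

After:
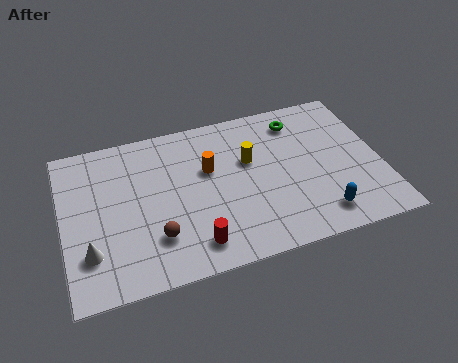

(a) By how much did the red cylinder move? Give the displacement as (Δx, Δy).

(-2.4, 0.5)

The red cylinder was at about (7.6, 0.9) and moved to about (5.2, 1.4).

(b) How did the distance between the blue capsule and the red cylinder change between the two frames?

+2.4

They were about 2.8 units apart before and 5.2 after — 2.4 units further apart.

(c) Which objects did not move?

the brown sphere and the blue capsule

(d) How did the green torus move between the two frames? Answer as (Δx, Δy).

(-2.0, 0.6)

From the two frames, the green torus sits at roughly (12.0, 6.1) before and (10.0, 6.7) after.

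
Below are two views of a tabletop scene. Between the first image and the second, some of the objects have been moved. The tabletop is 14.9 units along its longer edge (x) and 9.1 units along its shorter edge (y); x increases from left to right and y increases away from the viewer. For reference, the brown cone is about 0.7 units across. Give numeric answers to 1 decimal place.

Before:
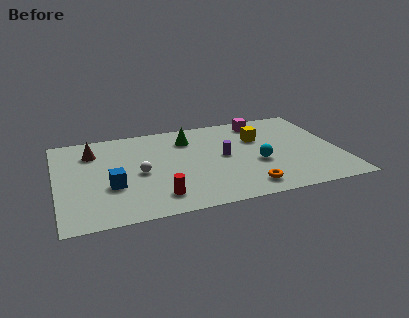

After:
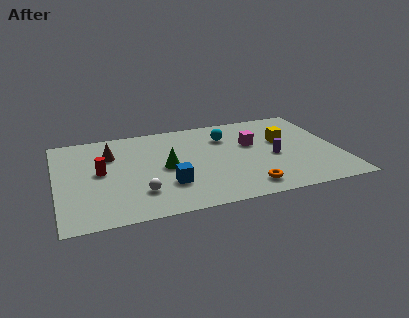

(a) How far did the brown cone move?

1.0

From (2.0, 6.9) to (2.9, 6.4), the brown cone covered √(0.9² + 0.5²) ≈ 1.0 units.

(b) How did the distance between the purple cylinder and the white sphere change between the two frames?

+2.9

Before: roughly 4.5 units apart; after: 7.4. That's 2.9 units further apart.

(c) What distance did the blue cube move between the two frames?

3.0

The blue cube moved from about (2.8, 3.3) to (5.7, 2.7), a distance of √(2.9² + 0.6²) ≈ 3.0.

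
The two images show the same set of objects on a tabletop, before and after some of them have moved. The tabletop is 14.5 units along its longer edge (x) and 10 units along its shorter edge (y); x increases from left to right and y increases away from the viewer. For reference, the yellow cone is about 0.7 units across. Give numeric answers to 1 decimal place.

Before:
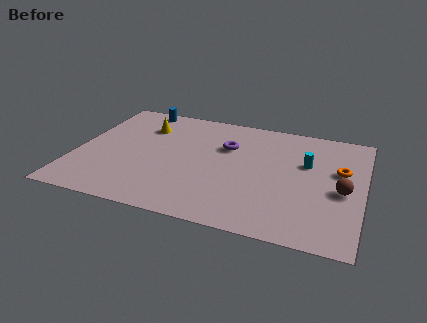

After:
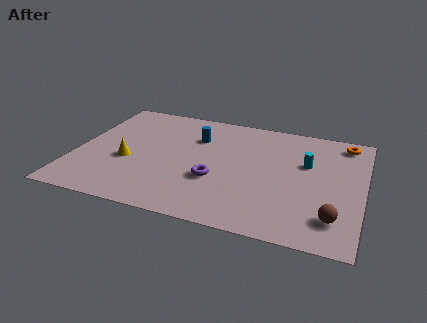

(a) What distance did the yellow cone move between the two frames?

3.4

The yellow cone moved from about (3.2, 7.4) to (2.7, 4.0), a distance of √(0.5² + 3.4²) ≈ 3.4.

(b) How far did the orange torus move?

2.6

The orange torus was near (13.3, 6.1) before and (13.4, 8.7) after, so it travelled √(0.1² + 2.6²) ≈ 2.6 units.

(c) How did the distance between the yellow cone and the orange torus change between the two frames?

+1.5

They were about 10.2 units apart before and 11.7 after — 1.5 units further apart.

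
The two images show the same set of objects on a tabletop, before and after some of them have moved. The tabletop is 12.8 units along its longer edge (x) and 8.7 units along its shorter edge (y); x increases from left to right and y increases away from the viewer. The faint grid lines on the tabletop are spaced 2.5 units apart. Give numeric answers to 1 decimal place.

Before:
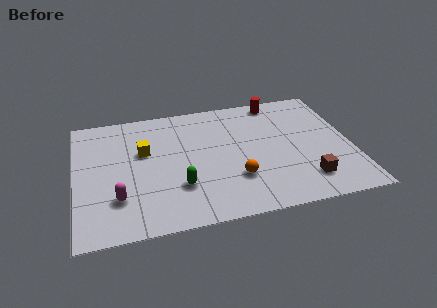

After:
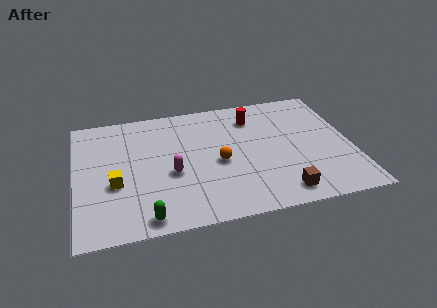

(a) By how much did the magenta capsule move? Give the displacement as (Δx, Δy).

(2.5, 1.2)

From the two frames, the magenta capsule sits at roughly (1.9, 2.4) before and (4.4, 3.6) after.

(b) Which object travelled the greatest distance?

the magenta capsule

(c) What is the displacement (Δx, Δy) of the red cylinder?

(-1.2, -1.0)

From the two frames, the red cylinder sits at roughly (9.6, 7.8) before and (8.4, 6.8) after.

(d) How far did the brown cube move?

1.3

From (10.5, 1.8) to (9.3, 1.2), the brown cube covered √(1.2² + 0.6²) ≈ 1.3 units.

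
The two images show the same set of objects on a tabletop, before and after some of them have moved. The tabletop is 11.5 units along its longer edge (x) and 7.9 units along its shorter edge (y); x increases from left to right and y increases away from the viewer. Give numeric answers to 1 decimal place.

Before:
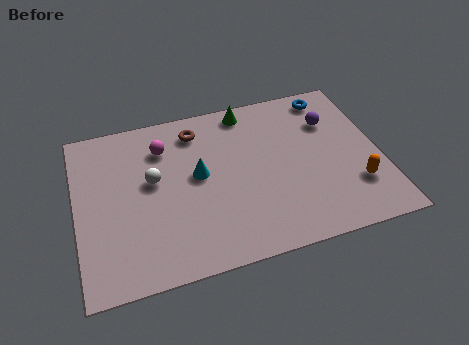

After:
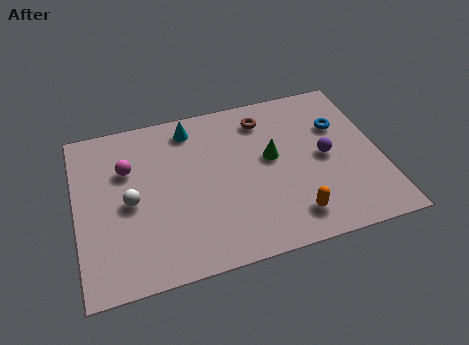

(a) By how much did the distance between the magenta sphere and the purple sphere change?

+1.1

Before: roughly 6.4 units apart; after: 7.5. That's 1.1 units further apart.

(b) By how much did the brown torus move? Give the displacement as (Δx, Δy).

(2.6, -0.1)

The brown torus was at about (4.7, 6.5) and moved to about (7.3, 6.4).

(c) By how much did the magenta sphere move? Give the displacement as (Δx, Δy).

(-1.4, -0.7)

The magenta sphere was at about (3.4, 6.0) and moved to about (2.0, 5.3).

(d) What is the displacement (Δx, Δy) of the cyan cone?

(-0.1, 2.4)

From the two frames, the cyan cone sits at roughly (4.6, 4.3) before and (4.5, 6.7) after.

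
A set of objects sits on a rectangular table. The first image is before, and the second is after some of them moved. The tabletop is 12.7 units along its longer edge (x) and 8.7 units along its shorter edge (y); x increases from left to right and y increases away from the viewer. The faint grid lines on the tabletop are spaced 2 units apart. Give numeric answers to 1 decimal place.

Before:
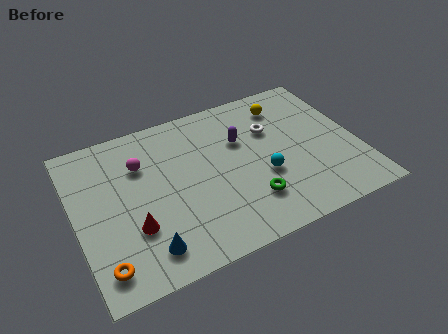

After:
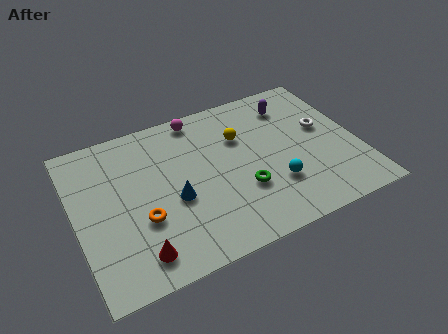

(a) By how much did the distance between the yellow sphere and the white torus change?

+2.4

The distance was about 1.4 in the first image and 3.8 in the second, so they moved 2.4 units further apart.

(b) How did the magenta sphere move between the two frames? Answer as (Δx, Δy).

(2.8, 1.7)

The magenta sphere was at about (3.1, 6.1) and moved to about (5.9, 7.8).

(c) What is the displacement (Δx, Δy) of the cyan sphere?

(0.4, -0.7)

From the two frames, the cyan sphere sits at roughly (8.3, 3.3) before and (8.7, 2.6) after.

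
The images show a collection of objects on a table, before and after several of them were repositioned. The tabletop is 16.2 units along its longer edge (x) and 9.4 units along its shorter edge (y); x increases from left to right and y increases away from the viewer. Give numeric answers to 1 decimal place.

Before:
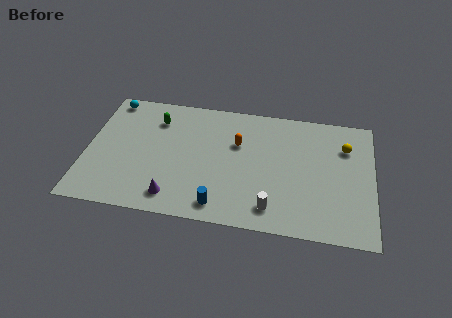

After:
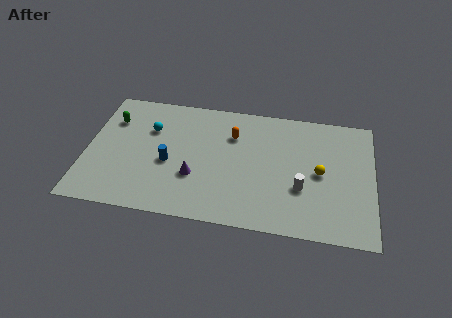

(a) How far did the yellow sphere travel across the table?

2.6

From (14.6, 6.8) to (13.2, 4.6), the yellow sphere covered √(1.4² + 2.2²) ≈ 2.6 units.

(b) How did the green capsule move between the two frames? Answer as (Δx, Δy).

(-2.5, -0.4)

The green capsule was at about (3.8, 7.2) and moved to about (1.3, 6.8).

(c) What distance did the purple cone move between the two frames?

2.0

From (5.1, 1.5) to (6.2, 3.2), the purple cone covered √(1.1² + 1.7²) ≈ 2.0 units.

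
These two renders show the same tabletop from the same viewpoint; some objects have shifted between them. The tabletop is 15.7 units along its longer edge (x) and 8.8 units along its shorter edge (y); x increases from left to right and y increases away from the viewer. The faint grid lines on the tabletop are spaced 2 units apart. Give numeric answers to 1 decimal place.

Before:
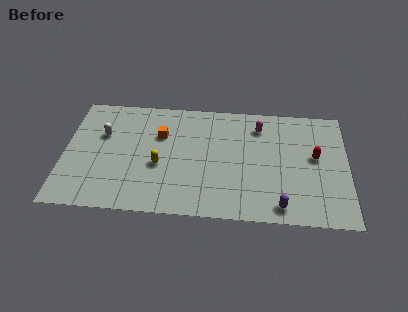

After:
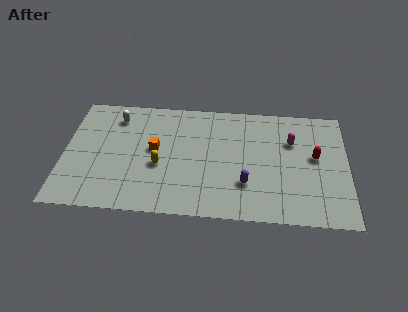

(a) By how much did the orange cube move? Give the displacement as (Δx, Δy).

(-0.3, -1.1)

The orange cube was at about (5.3, 5.9) and moved to about (5.0, 4.8).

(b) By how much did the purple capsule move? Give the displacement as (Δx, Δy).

(-1.9, 1.5)

The purple capsule was at about (12.0, 1.1) and moved to about (10.1, 2.6).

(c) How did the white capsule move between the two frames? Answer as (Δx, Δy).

(0.7, 1.4)

The white capsule started near (2.1, 5.7) and ended near (2.8, 7.1).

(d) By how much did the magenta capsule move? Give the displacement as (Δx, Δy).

(1.8, -1.0)

From the two frames, the magenta capsule sits at roughly (10.8, 7.0) before and (12.6, 6.0) after.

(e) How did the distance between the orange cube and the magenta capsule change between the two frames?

+2.1

They were about 5.6 units apart before and 7.7 after — 2.1 units further apart.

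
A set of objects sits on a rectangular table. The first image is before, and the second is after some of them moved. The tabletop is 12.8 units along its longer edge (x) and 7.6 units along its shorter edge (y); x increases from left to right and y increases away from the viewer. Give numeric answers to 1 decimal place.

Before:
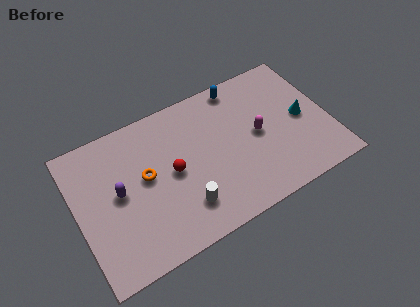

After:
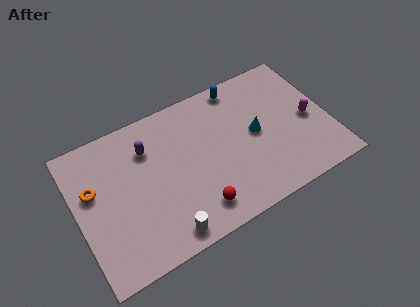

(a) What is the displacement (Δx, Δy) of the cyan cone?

(-2.4, 0.2)

From the two frames, the cyan cone sits at roughly (11.5, 3.7) before and (9.1, 3.9) after.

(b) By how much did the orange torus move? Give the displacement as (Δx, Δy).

(-2.6, 0.5)

The orange torus started near (3.5, 4.2) and ended near (0.9, 4.7).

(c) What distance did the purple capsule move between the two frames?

2.3

The purple capsule was near (2.1, 4.0) before and (3.8, 5.6) after, so it travelled √(1.7² + 1.6²) ≈ 2.3 units.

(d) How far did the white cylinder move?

1.4

From (5.1, 1.8) to (4.0, 0.9), the white cylinder covered √(1.1² + 0.9²) ≈ 1.4 units.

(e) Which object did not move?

the blue capsule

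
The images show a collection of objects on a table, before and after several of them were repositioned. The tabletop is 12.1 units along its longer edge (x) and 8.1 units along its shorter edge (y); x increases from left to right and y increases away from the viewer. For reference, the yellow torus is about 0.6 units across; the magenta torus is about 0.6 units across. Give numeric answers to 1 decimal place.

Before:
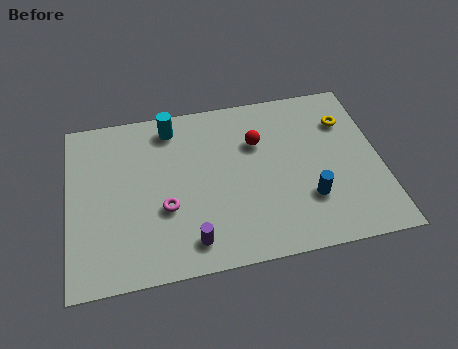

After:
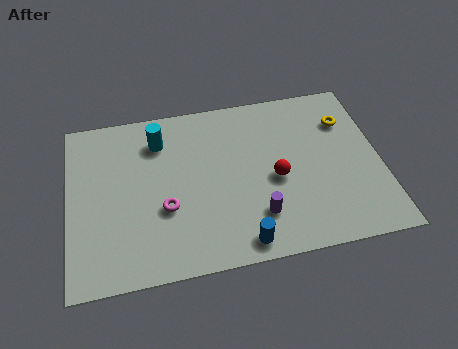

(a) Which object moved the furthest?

the blue cylinder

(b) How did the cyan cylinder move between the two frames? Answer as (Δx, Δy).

(-0.5, -0.6)

The cyan cylinder was at about (4.1, 6.9) and moved to about (3.6, 6.3).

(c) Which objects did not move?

the yellow torus and the magenta torus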